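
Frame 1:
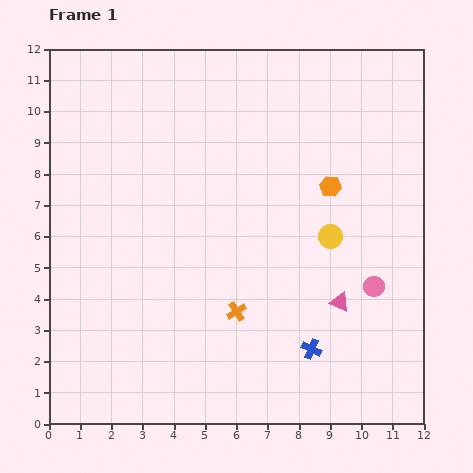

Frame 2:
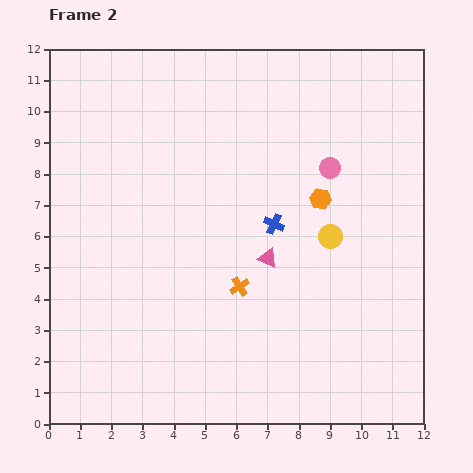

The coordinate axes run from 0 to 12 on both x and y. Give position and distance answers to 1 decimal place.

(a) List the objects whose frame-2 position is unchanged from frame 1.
the yellow circle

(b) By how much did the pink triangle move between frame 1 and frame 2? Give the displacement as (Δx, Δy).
(-2.3, 1.4)

The pink triangle was at (9.3, 3.9) in frame 1 and (7.0, 5.3) in frame 2.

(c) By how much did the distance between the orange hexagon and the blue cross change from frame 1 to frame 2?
-3.5

Distance in frame 1: 5.2. Distance in frame 2: 1.7.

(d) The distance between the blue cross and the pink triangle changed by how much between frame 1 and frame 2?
-0.6

Distance in frame 1: 1.7. Distance in frame 2: 1.1.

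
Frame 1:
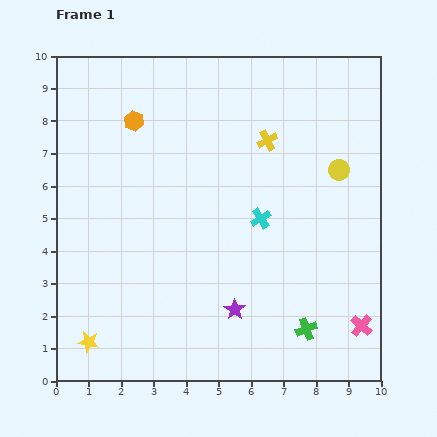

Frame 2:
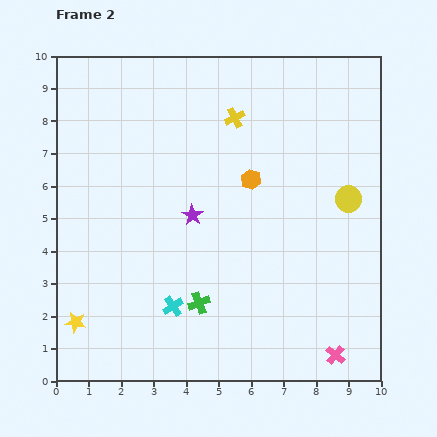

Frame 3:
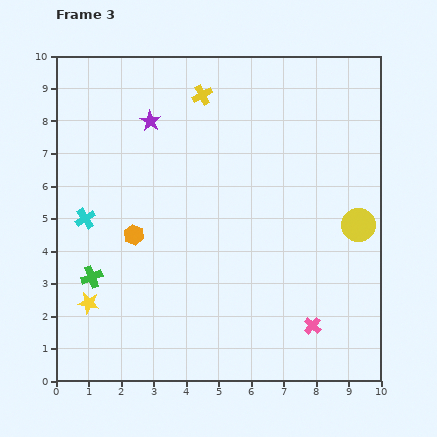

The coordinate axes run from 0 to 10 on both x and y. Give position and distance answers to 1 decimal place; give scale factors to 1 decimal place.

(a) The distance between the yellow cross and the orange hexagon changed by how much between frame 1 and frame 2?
-2.1

Distance in frame 1: 4.1. Distance in frame 2: 2.0.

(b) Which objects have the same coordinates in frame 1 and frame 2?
none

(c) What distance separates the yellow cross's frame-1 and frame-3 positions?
2.4

The yellow cross moved from (6.5, 7.4) to (4.5, 8.8), a distance of √(2.0² + 1.4²) ≈ 2.4.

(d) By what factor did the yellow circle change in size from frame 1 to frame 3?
1.6×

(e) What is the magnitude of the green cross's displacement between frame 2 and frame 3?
3.4

The green cross moved from (4.4, 2.4) to (1.1, 3.2), a distance of √(3.3² + 0.8²) ≈ 3.4.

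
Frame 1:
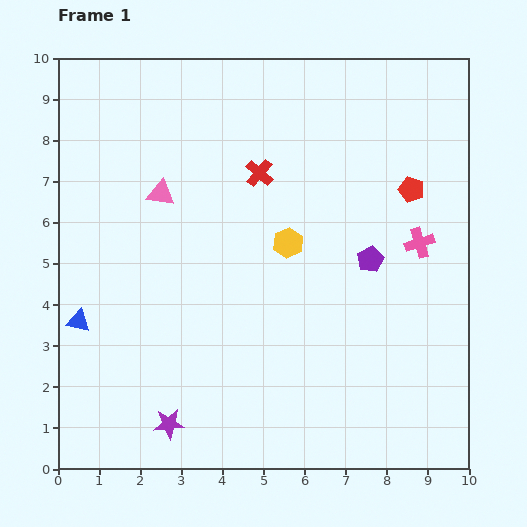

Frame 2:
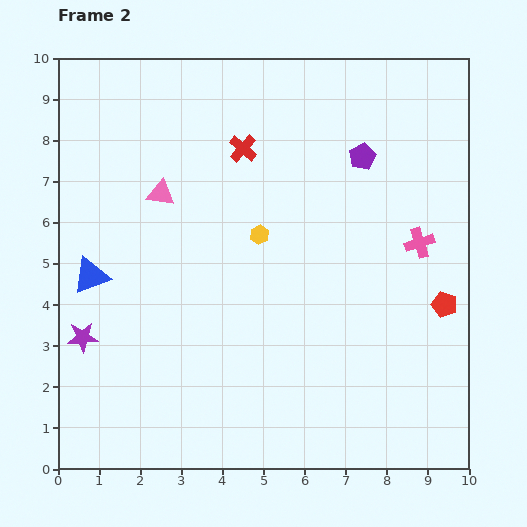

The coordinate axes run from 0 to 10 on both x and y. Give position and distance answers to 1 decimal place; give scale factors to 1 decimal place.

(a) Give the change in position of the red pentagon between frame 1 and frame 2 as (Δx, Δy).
(0.8, -2.8)

The red pentagon was at (8.6, 6.8) in frame 1 and (9.4, 4.0) in frame 2.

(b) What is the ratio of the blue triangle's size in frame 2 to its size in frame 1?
1.6×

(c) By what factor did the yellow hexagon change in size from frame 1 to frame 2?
0.6×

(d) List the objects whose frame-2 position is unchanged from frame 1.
the pink triangle, the pink cross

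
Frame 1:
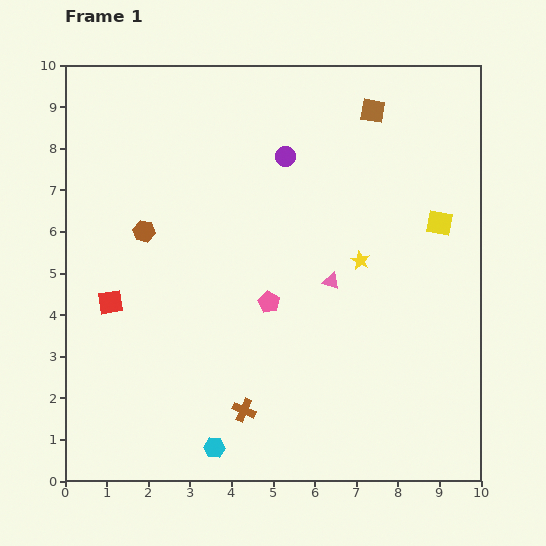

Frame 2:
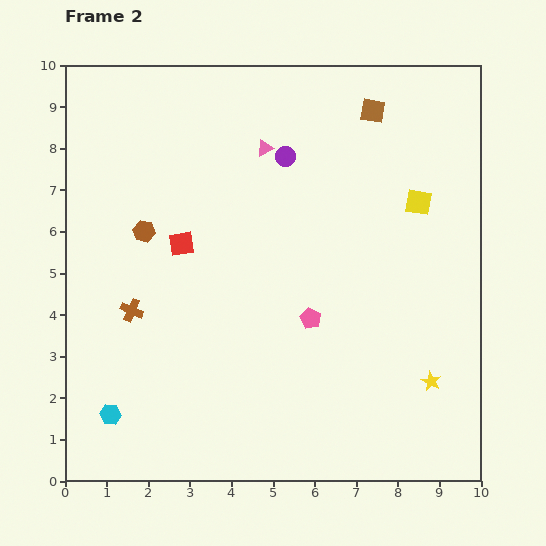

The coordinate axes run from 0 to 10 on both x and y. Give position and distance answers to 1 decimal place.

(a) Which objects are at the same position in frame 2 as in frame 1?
the brown square, the brown hexagon, the purple circle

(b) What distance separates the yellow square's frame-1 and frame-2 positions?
0.7

The yellow square moved from (9.0, 6.2) to (8.5, 6.7), a distance of √(0.5² + 0.5²) ≈ 0.7.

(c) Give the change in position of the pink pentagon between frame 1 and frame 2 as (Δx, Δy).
(1.0, -0.4)

The pink pentagon was at (4.9, 4.3) in frame 1 and (5.9, 3.9) in frame 2.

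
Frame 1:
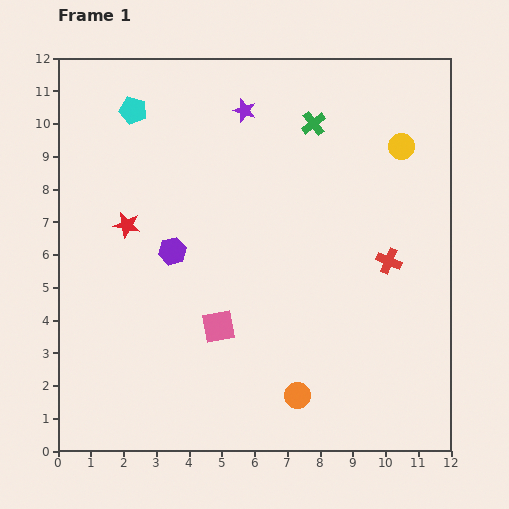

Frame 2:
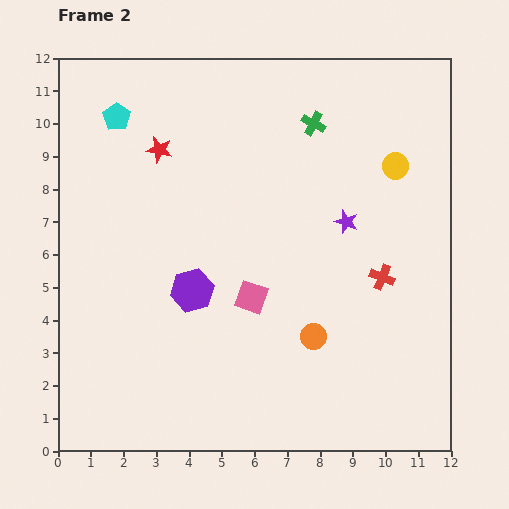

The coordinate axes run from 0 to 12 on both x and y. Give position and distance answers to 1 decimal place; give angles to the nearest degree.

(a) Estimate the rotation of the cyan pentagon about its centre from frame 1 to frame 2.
20° clockwise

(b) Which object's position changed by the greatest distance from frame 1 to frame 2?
the purple star

(moved 4.6; next 2.5)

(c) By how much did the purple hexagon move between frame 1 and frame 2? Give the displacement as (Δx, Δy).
(0.6, -1.2)

The purple hexagon was at (3.5, 6.1) in frame 1 and (4.1, 4.9) in frame 2.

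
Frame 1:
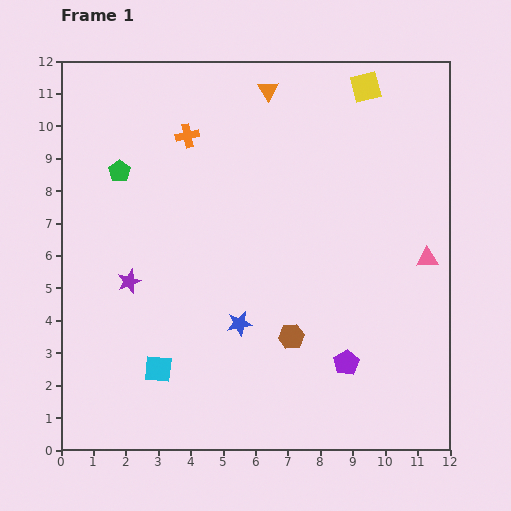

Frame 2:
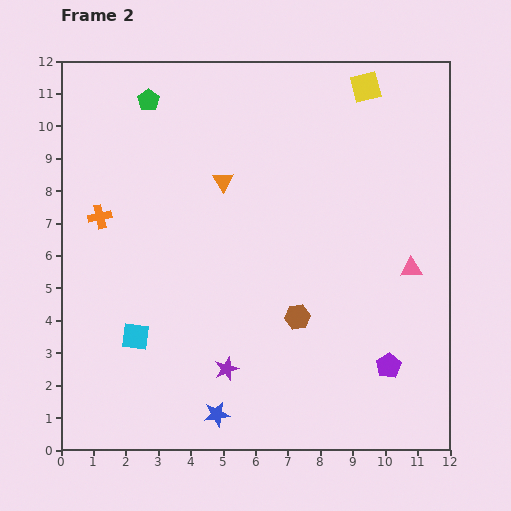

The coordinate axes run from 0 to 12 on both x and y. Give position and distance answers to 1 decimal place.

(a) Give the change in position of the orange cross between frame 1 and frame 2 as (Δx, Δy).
(-2.7, -2.5)

The orange cross was at (3.9, 9.7) in frame 1 and (1.2, 7.2) in frame 2.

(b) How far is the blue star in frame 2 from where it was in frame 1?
2.9

The blue star moved from (5.5, 3.9) to (4.8, 1.1), a distance of √(0.7² + 2.8²) ≈ 2.9.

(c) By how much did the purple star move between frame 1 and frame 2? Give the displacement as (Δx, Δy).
(3.0, -2.7)

The purple star was at (2.1, 5.2) in frame 1 and (5.1, 2.5) in frame 2.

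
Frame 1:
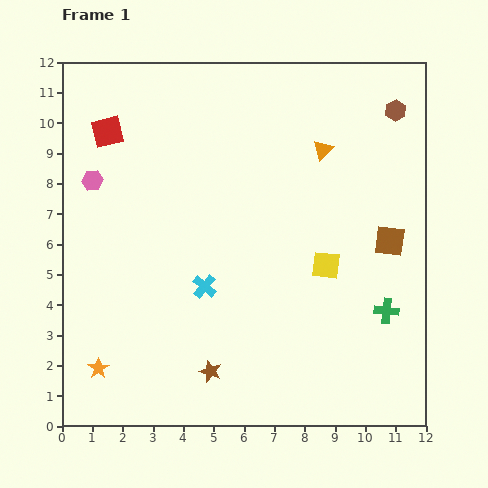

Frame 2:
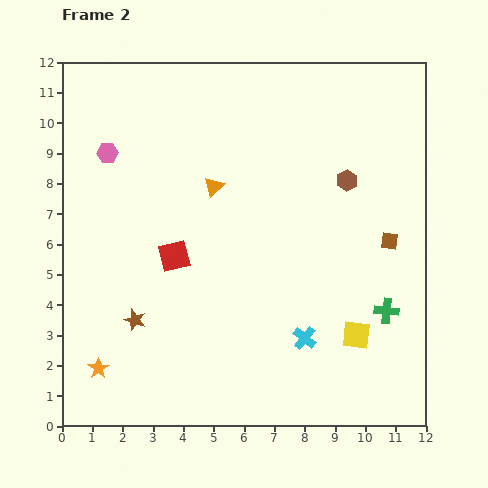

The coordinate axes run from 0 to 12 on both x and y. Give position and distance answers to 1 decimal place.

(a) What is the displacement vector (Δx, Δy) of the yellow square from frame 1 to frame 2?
(1.0, -2.3)

The yellow square was at (8.7, 5.3) in frame 1 and (9.7, 3.0) in frame 2.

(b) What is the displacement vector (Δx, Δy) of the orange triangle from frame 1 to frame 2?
(-3.6, -1.2)

The orange triangle was at (8.6, 9.1) in frame 1 and (5.0, 7.9) in frame 2.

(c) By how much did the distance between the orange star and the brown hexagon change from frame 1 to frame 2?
-2.7

Distance in frame 1: 13.0. Distance in frame 2: 10.3.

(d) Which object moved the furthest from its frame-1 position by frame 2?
the red square

(moved 4.7; next 3.8)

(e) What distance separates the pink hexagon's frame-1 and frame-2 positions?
1.0

The pink hexagon moved from (1.0, 8.1) to (1.5, 9.0), a distance of √(0.5² + 0.9²) ≈ 1.0.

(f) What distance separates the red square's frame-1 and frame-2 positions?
4.7

The red square moved from (1.5, 9.7) to (3.7, 5.6), a distance of √(2.2² + 4.1²) ≈ 4.7.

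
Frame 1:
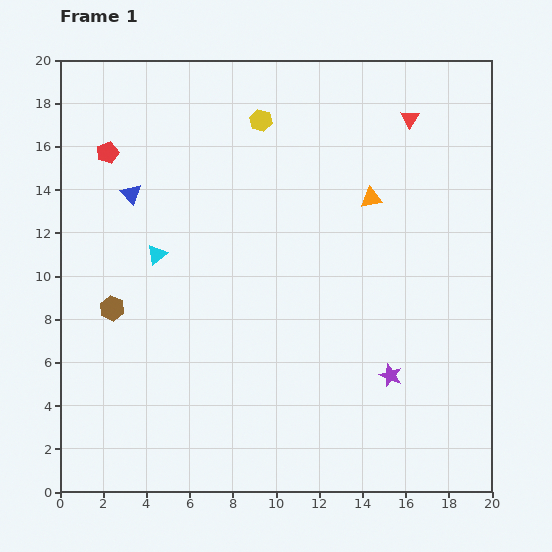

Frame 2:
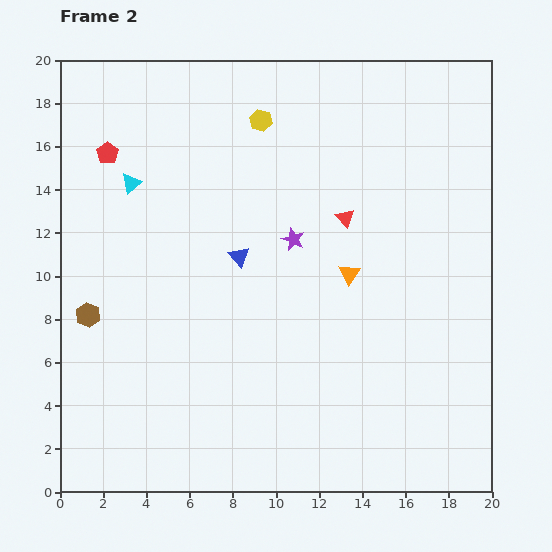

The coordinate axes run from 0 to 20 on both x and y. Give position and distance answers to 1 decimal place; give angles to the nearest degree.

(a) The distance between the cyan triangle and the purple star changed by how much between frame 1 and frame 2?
-4.3

Distance in frame 1: 12.2. Distance in frame 2: 7.9.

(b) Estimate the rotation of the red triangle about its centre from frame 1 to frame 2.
17° counter-clockwise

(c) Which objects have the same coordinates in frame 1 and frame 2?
the yellow hexagon, the red pentagon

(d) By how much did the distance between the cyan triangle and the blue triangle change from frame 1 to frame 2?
+3.0

Distance in frame 1: 3.0. Distance in frame 2: 6.0.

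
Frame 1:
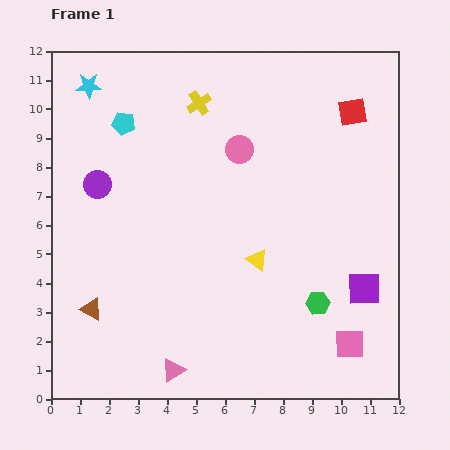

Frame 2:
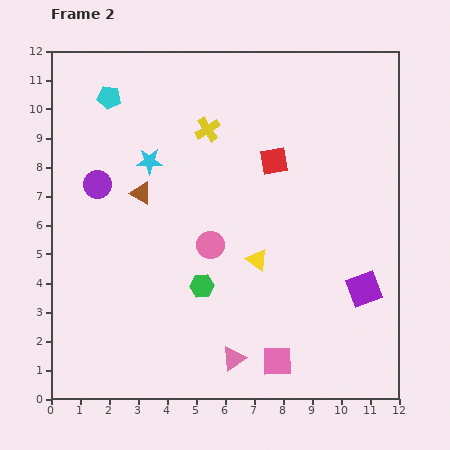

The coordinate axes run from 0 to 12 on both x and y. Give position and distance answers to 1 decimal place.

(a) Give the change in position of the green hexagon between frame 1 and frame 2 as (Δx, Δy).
(-4.0, 0.6)

The green hexagon was at (9.2, 3.3) in frame 1 and (5.2, 3.9) in frame 2.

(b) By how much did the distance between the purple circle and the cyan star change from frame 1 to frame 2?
-1.4

Distance in frame 1: 3.4. Distance in frame 2: 2.0.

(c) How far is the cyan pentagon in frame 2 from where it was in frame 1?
1.0

The cyan pentagon moved from (2.5, 9.5) to (2.0, 10.4), a distance of √(0.5² + 0.9²) ≈ 1.0.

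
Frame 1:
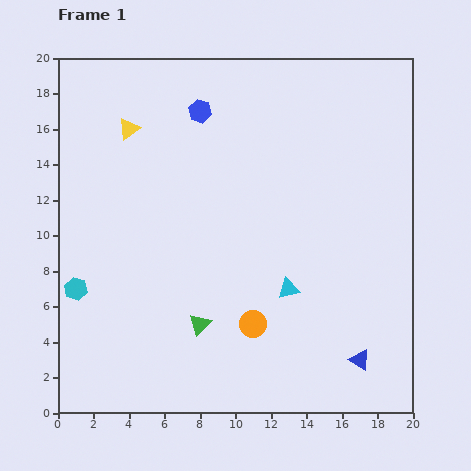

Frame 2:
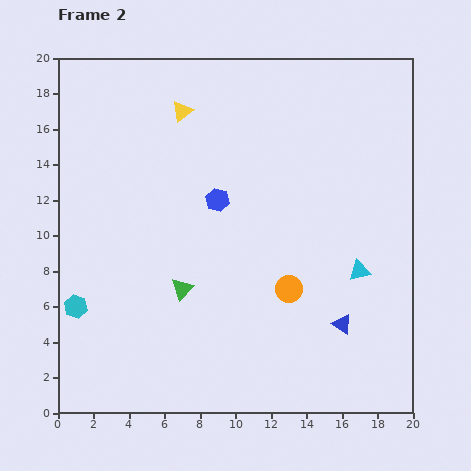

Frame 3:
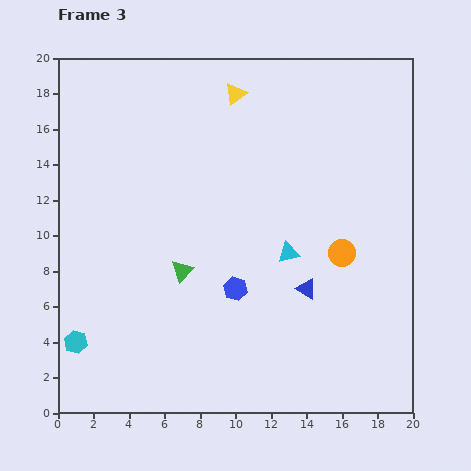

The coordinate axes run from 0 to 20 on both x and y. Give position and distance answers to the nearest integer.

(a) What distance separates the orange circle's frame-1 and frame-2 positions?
3

The orange circle moved from (11, 5) to (13, 7), a distance of √(2² + 2²) ≈ 3.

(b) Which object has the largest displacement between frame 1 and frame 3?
the blue hexagon

(moved 10; next 6)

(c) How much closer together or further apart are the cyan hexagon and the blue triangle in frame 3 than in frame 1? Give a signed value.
-3

Distance in frame 1: 16. Distance in frame 3: 13.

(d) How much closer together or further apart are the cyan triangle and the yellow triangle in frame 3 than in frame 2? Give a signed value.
-4

Distance in frame 2: 13. Distance in frame 3: 9.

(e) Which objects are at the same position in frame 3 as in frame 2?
none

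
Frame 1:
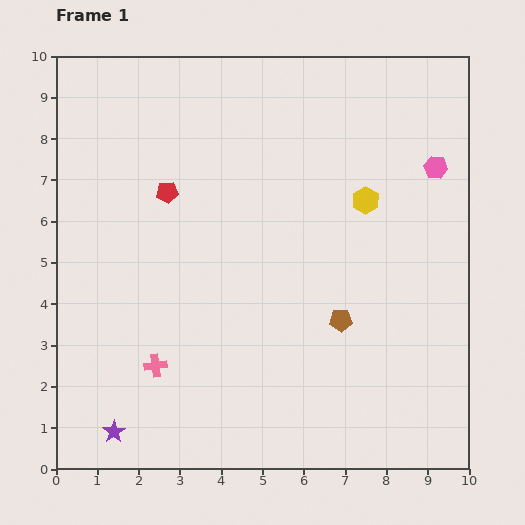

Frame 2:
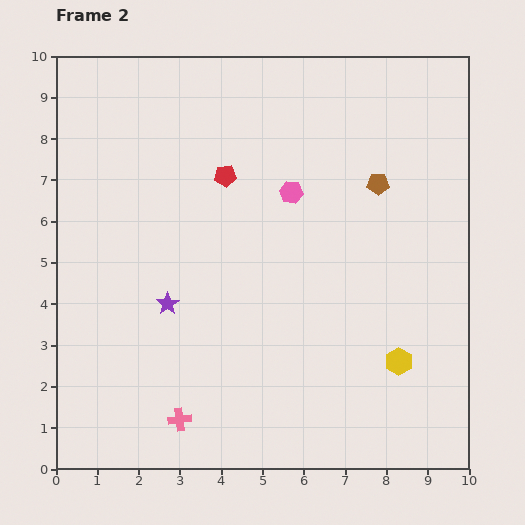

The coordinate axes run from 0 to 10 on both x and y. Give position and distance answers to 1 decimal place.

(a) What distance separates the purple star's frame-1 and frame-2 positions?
3.4

The purple star moved from (1.4, 0.9) to (2.7, 4.0), a distance of √(1.3² + 3.1²) ≈ 3.4.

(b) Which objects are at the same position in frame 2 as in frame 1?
none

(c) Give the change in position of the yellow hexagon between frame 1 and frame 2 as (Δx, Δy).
(0.8, -3.9)

The yellow hexagon was at (7.5, 6.5) in frame 1 and (8.3, 2.6) in frame 2.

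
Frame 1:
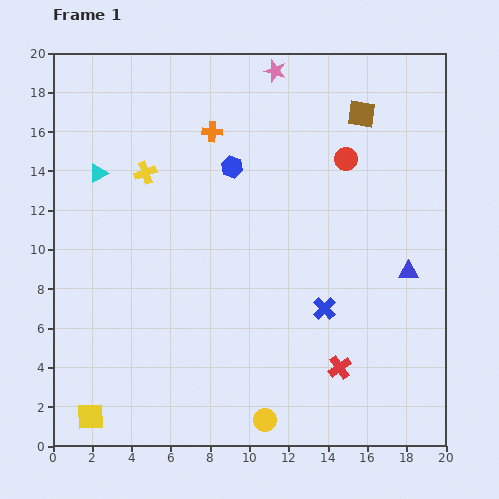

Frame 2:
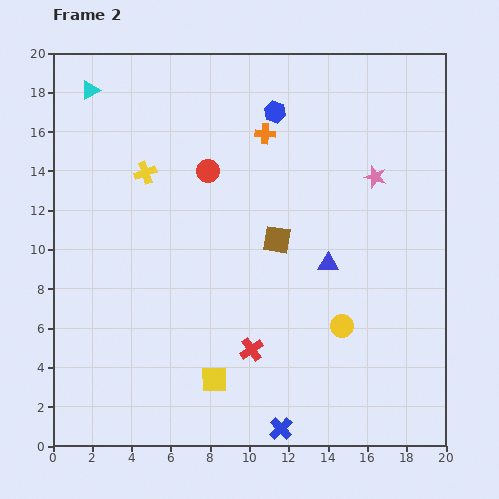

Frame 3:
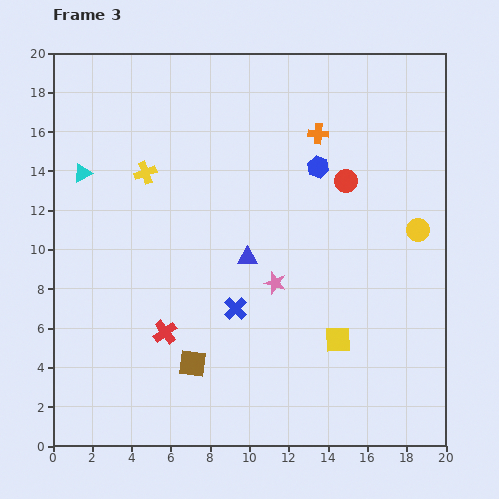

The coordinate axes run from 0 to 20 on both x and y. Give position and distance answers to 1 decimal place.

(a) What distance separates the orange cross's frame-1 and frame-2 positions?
2.7

The orange cross moved from (8.1, 16.0) to (10.8, 15.9), a distance of √(2.7² + 0.1²) ≈ 2.7.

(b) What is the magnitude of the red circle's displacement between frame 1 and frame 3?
1.1

The red circle moved from (14.9, 14.6) to (14.9, 13.5), a distance of √(0.0² + 1.1²) ≈ 1.1.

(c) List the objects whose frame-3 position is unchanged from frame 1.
the yellow cross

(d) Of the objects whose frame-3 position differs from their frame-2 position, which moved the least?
the orange cross

(moved 2.7)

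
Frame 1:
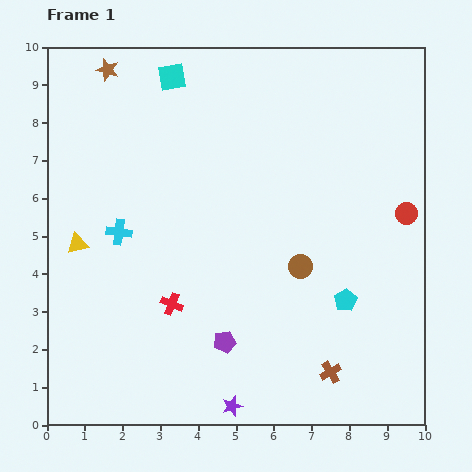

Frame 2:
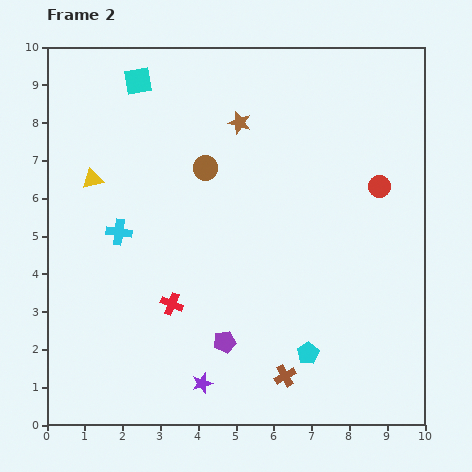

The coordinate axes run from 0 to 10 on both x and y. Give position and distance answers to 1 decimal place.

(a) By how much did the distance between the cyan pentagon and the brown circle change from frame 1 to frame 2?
+4.1

Distance in frame 1: 1.5. Distance in frame 2: 5.6.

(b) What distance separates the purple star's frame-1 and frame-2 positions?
1.0

The purple star moved from (4.9, 0.5) to (4.1, 1.1), a distance of √(0.8² + 0.6²) ≈ 1.0.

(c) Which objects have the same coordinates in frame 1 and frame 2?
the purple pentagon, the cyan cross, the red cross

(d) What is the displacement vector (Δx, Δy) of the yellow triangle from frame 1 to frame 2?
(0.4, 1.7)

The yellow triangle was at (0.8, 4.8) in frame 1 and (1.2, 6.5) in frame 2.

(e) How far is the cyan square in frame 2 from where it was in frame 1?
0.9

The cyan square moved from (3.3, 9.2) to (2.4, 9.1), a distance of √(0.9² + 0.1²) ≈ 0.9.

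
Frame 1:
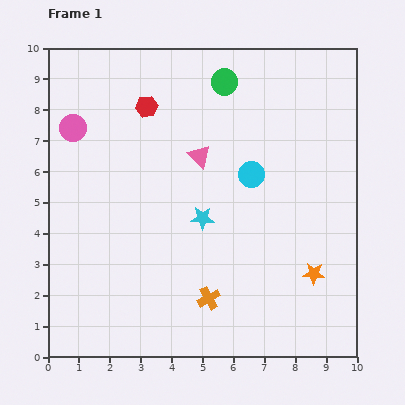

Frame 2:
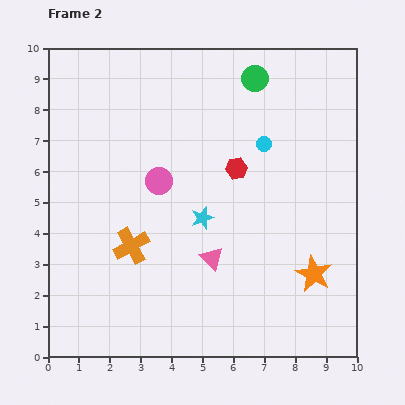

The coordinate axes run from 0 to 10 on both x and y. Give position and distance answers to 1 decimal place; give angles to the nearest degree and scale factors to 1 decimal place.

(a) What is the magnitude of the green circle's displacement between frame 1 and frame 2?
1.0

The green circle moved from (5.7, 8.9) to (6.7, 9.0), a distance of √(1.0² + 0.1²) ≈ 1.0.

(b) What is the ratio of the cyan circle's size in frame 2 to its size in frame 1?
0.6×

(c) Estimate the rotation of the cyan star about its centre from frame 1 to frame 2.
20° counter-clockwise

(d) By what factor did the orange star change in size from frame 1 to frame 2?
1.7×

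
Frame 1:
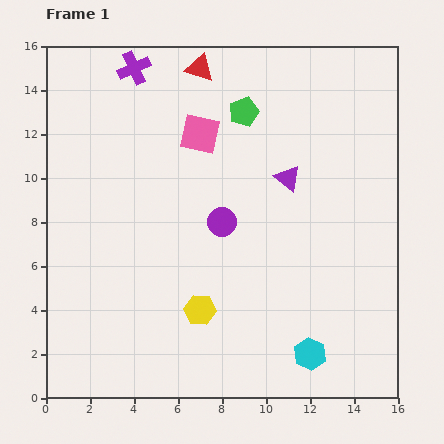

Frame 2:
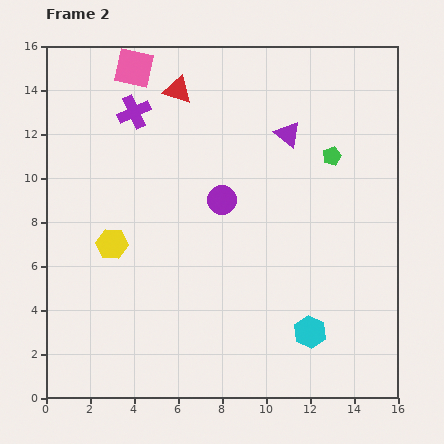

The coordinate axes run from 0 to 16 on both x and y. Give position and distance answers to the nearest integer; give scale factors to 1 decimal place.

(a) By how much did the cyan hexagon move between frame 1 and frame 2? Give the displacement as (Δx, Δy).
(0, 1)

The cyan hexagon was at (12, 2) in frame 1 and (12, 3) in frame 2.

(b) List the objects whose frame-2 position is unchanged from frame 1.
none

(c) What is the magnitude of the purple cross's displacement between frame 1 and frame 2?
2

The purple cross moved from (4, 15) to (4, 13), a distance of √(0² + 2²) ≈ 2.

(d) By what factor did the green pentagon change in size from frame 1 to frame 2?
0.6×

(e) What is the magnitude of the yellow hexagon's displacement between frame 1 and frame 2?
5

The yellow hexagon moved from (7, 4) to (3, 7), a distance of √(4² + 3²) ≈ 5.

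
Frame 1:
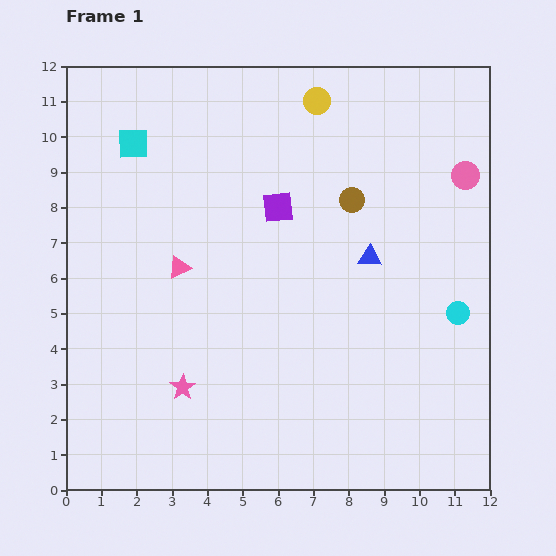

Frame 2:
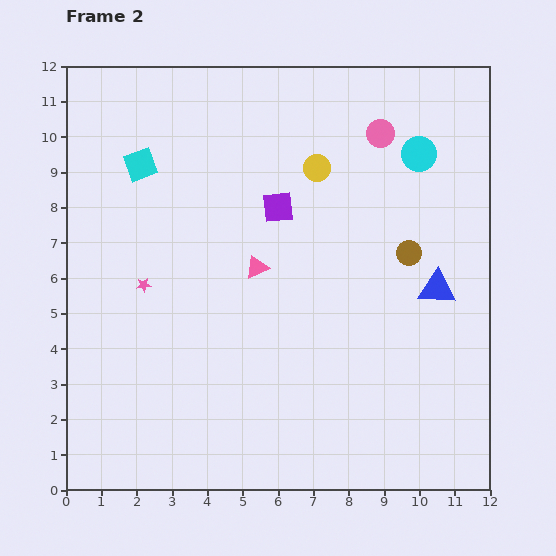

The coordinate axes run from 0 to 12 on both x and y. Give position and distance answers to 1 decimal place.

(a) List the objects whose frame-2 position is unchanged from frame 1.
the purple square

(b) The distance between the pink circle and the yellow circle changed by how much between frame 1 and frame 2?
-2.6

Distance in frame 1: 4.7. Distance in frame 2: 2.1.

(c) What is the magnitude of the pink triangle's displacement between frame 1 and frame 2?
2.2

The pink triangle moved from (3.2, 6.3) to (5.4, 6.3), a distance of √(2.2² + 0.0²) ≈ 2.2.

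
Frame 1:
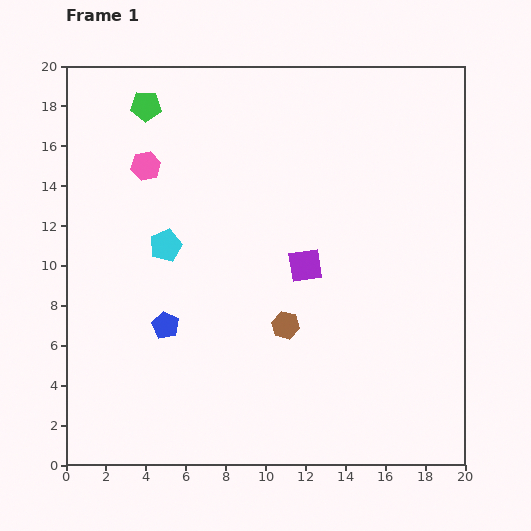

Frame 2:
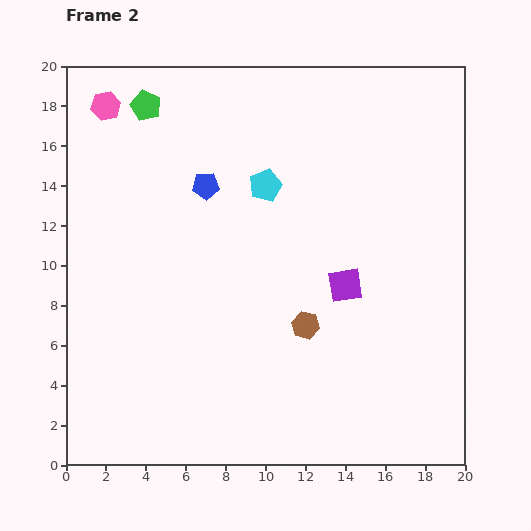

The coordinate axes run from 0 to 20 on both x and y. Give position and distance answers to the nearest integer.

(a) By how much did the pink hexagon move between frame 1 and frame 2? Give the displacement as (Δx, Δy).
(-2, 3)

The pink hexagon was at (4, 15) in frame 1 and (2, 18) in frame 2.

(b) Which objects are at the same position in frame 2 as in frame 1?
the green pentagon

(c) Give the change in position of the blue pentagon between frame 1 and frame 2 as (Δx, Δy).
(2, 7)

The blue pentagon was at (5, 7) in frame 1 and (7, 14) in frame 2.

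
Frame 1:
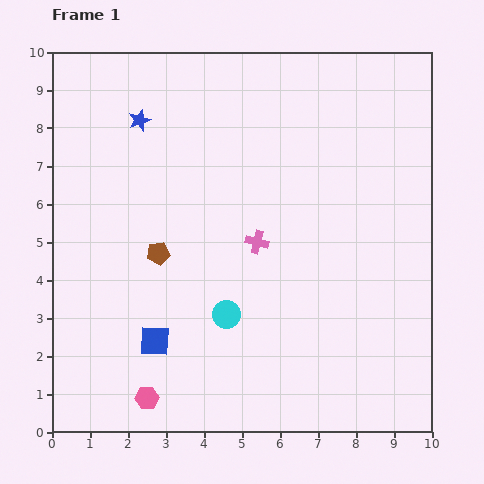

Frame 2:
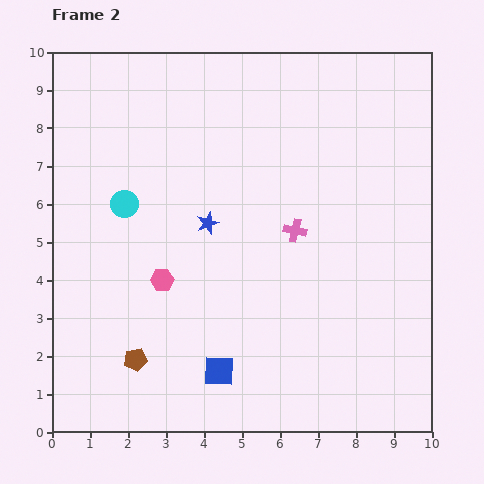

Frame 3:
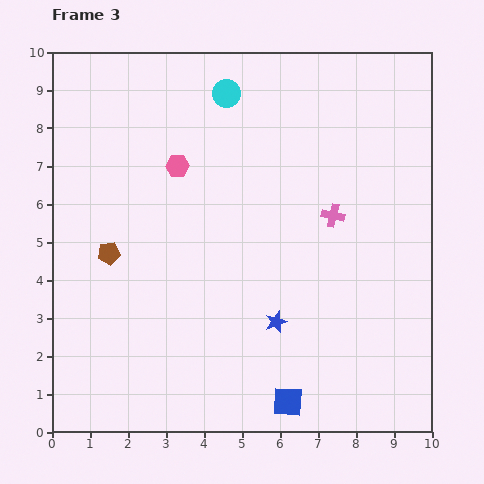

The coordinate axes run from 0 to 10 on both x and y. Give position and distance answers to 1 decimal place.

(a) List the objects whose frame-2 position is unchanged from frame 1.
none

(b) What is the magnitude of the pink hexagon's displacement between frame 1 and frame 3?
6.2

The pink hexagon moved from (2.5, 0.9) to (3.3, 7.0), a distance of √(0.8² + 6.1²) ≈ 6.2.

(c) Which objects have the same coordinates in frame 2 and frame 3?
none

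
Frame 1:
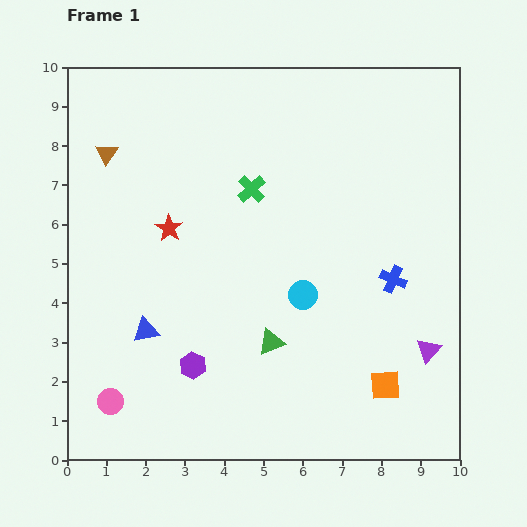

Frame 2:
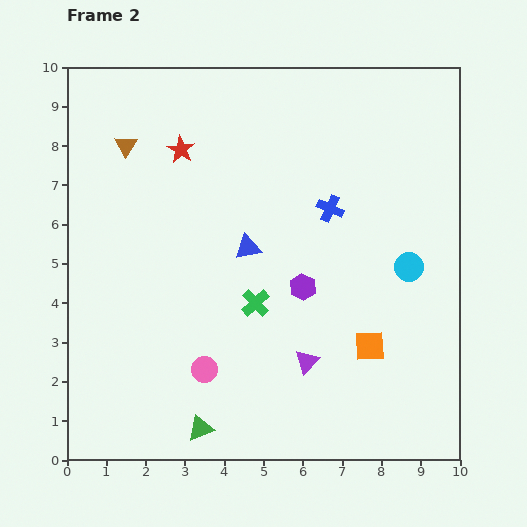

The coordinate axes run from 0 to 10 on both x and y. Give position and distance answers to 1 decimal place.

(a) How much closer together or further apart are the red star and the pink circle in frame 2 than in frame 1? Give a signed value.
+1.0

Distance in frame 1: 4.6. Distance in frame 2: 5.6.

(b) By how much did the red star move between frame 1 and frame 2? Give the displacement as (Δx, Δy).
(0.3, 2.0)

The red star was at (2.6, 5.9) in frame 1 and (2.9, 7.9) in frame 2.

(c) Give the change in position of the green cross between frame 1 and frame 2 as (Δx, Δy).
(0.1, -2.9)

The green cross was at (4.7, 6.9) in frame 1 and (4.8, 4.0) in frame 2.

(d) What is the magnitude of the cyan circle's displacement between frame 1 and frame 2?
2.8

The cyan circle moved from (6.0, 4.2) to (8.7, 4.9), a distance of √(2.7² + 0.7²) ≈ 2.8.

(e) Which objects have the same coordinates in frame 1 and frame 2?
none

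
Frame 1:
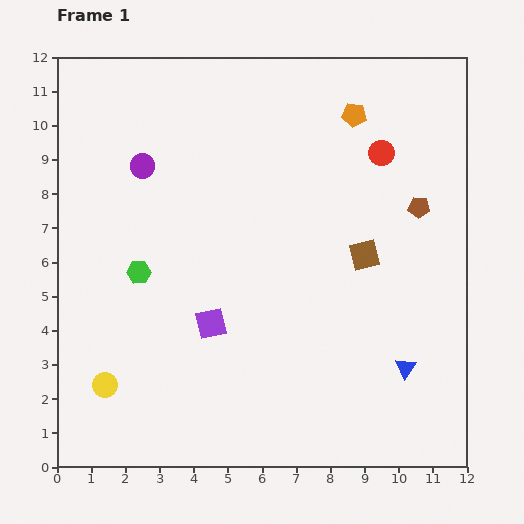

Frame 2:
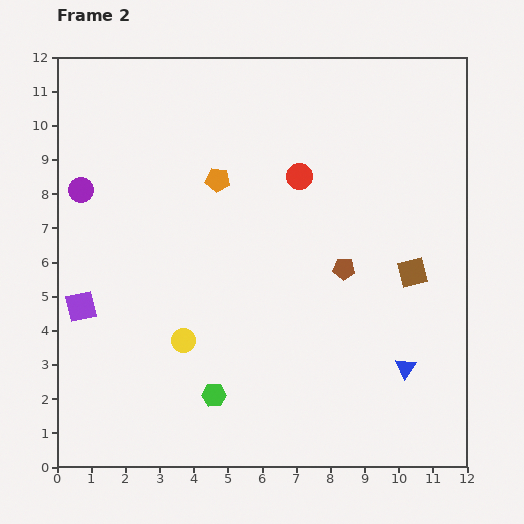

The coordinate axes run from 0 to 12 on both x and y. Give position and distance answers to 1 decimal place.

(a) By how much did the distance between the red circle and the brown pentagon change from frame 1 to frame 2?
+1.1

Distance in frame 1: 1.9. Distance in frame 2: 3.0.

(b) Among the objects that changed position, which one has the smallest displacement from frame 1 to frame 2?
the brown square

(moved 1.5)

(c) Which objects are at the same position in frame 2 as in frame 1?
the blue triangle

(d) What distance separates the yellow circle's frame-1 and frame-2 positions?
2.6

The yellow circle moved from (1.4, 2.4) to (3.7, 3.7), a distance of √(2.3² + 1.3²) ≈ 2.6.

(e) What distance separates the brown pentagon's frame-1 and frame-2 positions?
2.8

The brown pentagon moved from (10.6, 7.6) to (8.4, 5.8), a distance of √(2.2² + 1.8²) ≈ 2.8.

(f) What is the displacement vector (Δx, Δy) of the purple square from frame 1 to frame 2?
(-3.8, 0.5)

The purple square was at (4.5, 4.2) in frame 1 and (0.7, 4.7) in frame 2.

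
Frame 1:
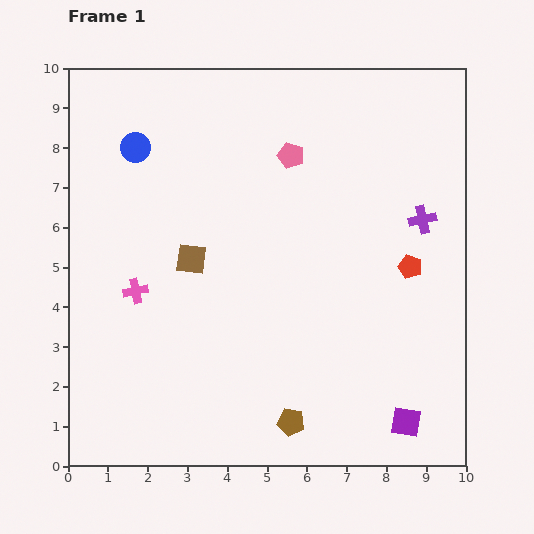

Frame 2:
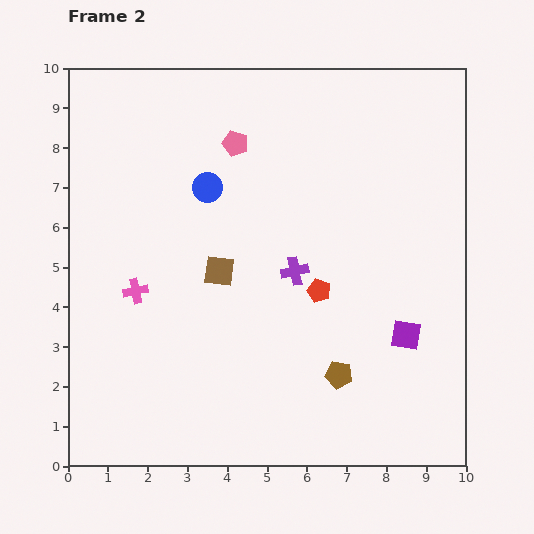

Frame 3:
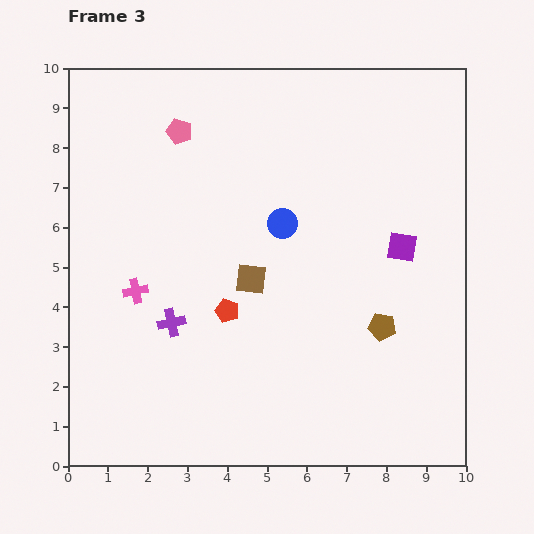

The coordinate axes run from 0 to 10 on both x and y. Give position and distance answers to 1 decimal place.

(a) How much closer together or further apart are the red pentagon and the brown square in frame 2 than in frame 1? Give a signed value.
-3.0

Distance in frame 1: 5.5. Distance in frame 2: 2.5.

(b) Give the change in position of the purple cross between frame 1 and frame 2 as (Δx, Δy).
(-3.2, -1.3)

The purple cross was at (8.9, 6.2) in frame 1 and (5.7, 4.9) in frame 2.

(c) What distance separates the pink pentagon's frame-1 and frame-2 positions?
1.4

The pink pentagon moved from (5.6, 7.8) to (4.2, 8.1), a distance of √(1.4² + 0.3²) ≈ 1.4.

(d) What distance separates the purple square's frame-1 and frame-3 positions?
4.4

The purple square moved from (8.5, 1.1) to (8.4, 5.5), a distance of √(0.1² + 4.4²) ≈ 4.4.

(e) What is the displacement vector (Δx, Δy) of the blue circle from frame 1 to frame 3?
(3.7, -1.9)

The blue circle was at (1.7, 8.0) in frame 1 and (5.4, 6.1) in frame 3.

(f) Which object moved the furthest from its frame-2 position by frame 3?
the purple cross

(moved 3.4; next 2.4)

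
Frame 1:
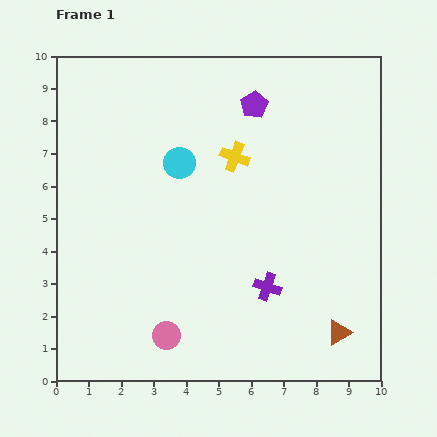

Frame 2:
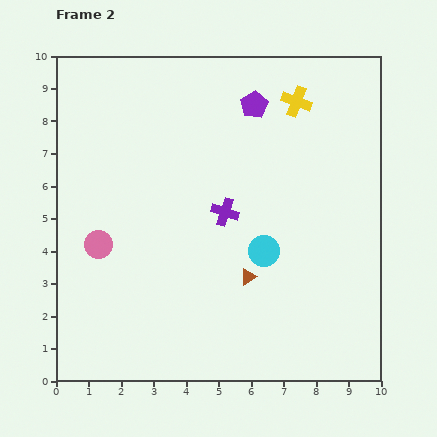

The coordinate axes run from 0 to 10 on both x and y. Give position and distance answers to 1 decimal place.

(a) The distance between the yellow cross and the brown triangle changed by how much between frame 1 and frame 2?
-0.7

Distance in frame 1: 6.3. Distance in frame 2: 5.6.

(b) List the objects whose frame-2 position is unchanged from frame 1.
the purple pentagon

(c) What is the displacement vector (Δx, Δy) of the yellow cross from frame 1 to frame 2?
(1.9, 1.7)

The yellow cross was at (5.5, 6.9) in frame 1 and (7.4, 8.6) in frame 2.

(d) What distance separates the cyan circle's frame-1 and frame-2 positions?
3.7

The cyan circle moved from (3.8, 6.7) to (6.4, 4.0), a distance of √(2.6² + 2.7²) ≈ 3.7.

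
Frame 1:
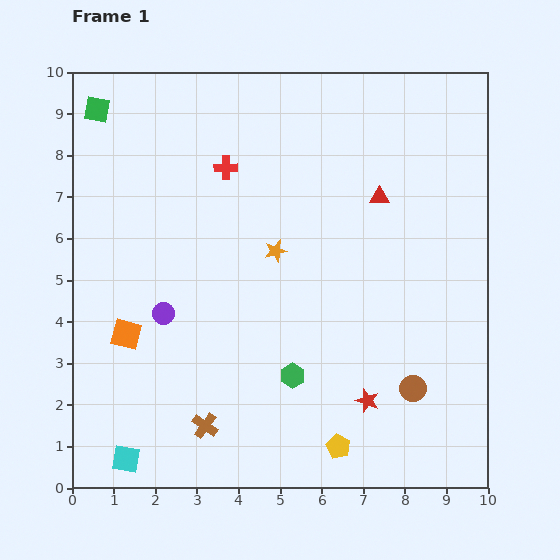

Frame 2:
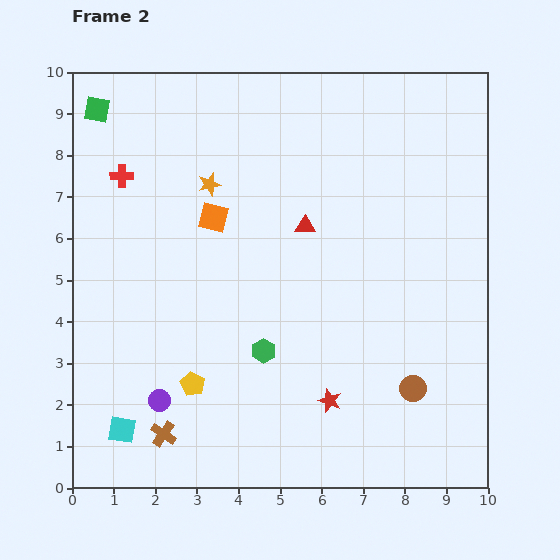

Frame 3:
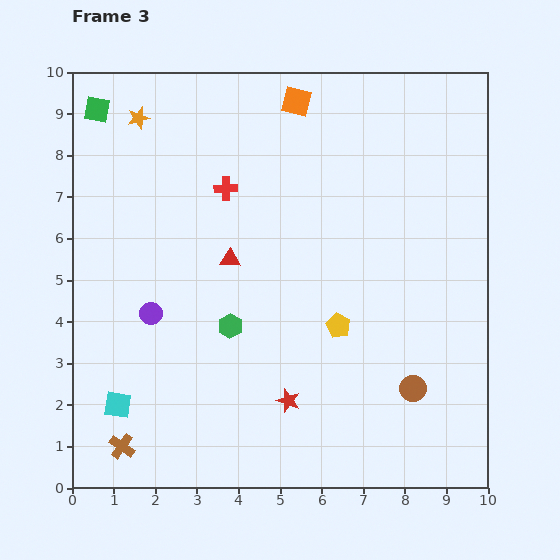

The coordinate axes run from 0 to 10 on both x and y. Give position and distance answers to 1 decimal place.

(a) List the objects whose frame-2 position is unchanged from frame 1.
the brown circle, the green square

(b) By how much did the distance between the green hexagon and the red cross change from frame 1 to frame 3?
-1.9

Distance in frame 1: 5.2. Distance in frame 3: 3.3.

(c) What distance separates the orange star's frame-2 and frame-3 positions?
2.3

The orange star moved from (3.3, 7.3) to (1.6, 8.9), a distance of √(1.7² + 1.6²) ≈ 2.3.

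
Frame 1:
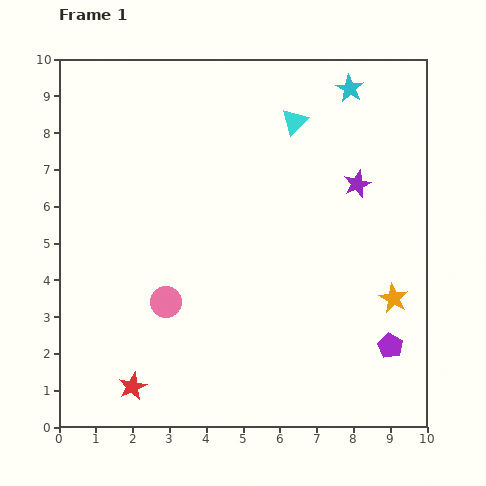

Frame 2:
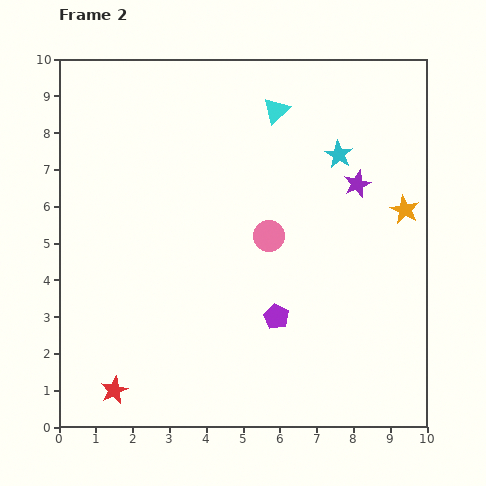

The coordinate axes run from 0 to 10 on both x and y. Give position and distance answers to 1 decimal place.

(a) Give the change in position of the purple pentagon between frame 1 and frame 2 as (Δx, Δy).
(-3.1, 0.8)

The purple pentagon was at (9.0, 2.2) in frame 1 and (5.9, 3.0) in frame 2.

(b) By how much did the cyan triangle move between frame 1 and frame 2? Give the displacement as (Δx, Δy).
(-0.5, 0.3)

The cyan triangle was at (6.4, 8.3) in frame 1 and (5.9, 8.6) in frame 2.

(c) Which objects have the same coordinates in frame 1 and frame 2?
the purple star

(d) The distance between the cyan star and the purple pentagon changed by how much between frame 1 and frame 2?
-2.4

Distance in frame 1: 7.1. Distance in frame 2: 4.7.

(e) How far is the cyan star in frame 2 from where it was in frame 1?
1.8

The cyan star moved from (7.9, 9.2) to (7.6, 7.4), a distance of √(0.3² + 1.8²) ≈ 1.8.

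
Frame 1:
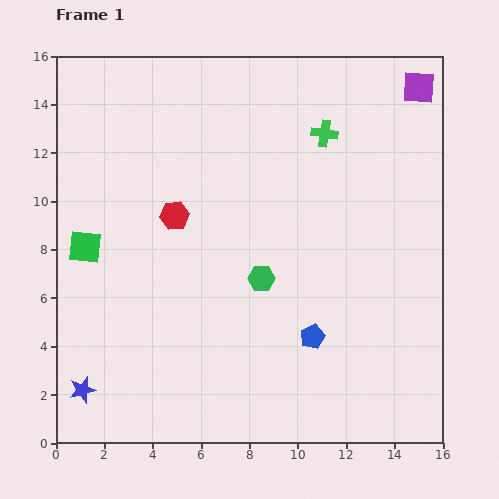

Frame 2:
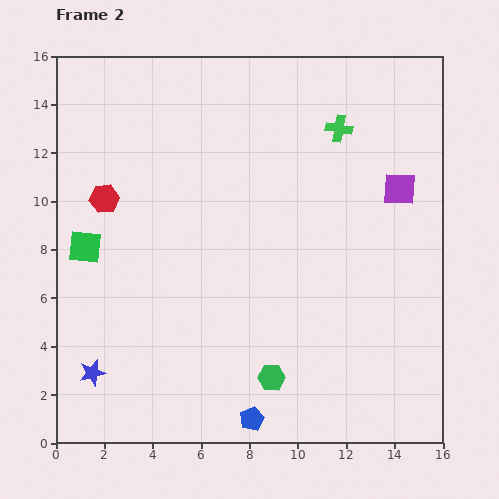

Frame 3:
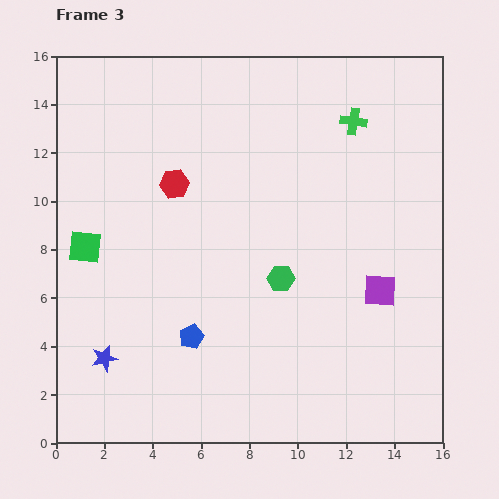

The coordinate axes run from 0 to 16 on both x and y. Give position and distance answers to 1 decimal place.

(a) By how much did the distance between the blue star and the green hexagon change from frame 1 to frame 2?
-1.3

Distance in frame 1: 8.7. Distance in frame 2: 7.4.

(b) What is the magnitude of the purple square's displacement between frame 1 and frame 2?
4.3

The purple square moved from (15.0, 14.7) to (14.2, 10.5), a distance of √(0.8² + 4.2²) ≈ 4.3.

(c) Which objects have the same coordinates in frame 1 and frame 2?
the green square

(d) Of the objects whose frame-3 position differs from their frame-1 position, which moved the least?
the green hexagon

(moved 0.8)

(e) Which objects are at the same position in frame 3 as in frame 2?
the green square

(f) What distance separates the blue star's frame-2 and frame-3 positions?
0.8

The blue star moved from (1.5, 2.9) to (2.0, 3.5), a distance of √(0.5² + 0.6²) ≈ 0.8.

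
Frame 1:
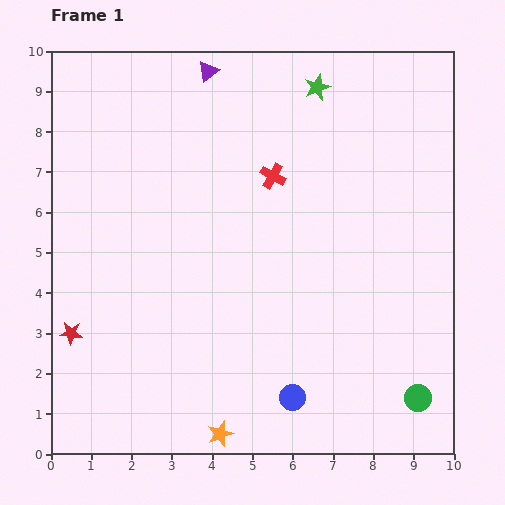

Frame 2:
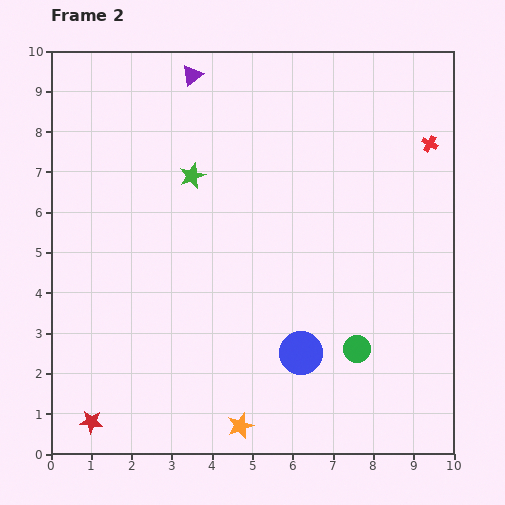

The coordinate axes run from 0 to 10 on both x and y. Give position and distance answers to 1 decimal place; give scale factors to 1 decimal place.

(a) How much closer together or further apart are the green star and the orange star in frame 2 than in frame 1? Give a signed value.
-2.6

Distance in frame 1: 8.9. Distance in frame 2: 6.3.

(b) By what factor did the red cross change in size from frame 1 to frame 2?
0.6×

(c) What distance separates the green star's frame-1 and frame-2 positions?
3.8

The green star moved from (6.6, 9.1) to (3.5, 6.9), a distance of √(3.1² + 2.2²) ≈ 3.8.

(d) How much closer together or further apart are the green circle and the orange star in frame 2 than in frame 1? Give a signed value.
-1.5

Distance in frame 1: 5.0. Distance in frame 2: 3.5.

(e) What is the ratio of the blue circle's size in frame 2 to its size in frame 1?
1.7×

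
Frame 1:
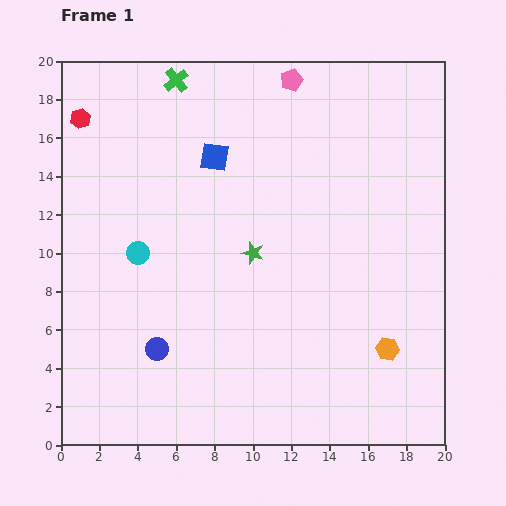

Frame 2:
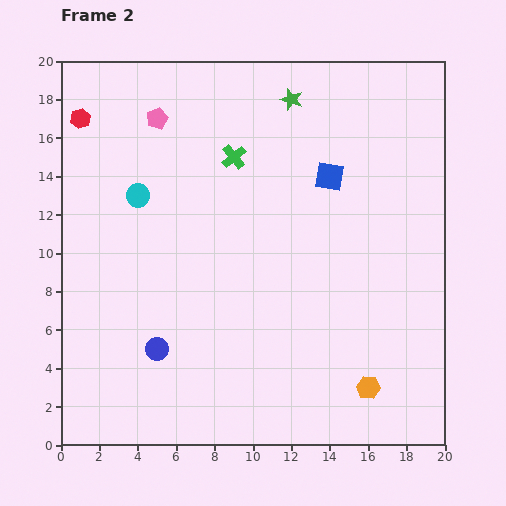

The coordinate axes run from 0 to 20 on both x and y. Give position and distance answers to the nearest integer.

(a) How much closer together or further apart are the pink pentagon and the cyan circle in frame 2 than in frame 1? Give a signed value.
-8

Distance in frame 1: 12. Distance in frame 2: 4.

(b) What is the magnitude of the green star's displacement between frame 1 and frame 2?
8

The green star moved from (10, 10) to (12, 18), a distance of √(2² + 8²) ≈ 8.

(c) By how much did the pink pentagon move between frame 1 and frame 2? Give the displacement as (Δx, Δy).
(-7, -2)

The pink pentagon was at (12, 19) in frame 1 and (5, 17) in frame 2.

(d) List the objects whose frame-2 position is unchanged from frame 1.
the blue circle, the red hexagon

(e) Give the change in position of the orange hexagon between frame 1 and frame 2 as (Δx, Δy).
(-1, -2)

The orange hexagon was at (17, 5) in frame 1 and (16, 3) in frame 2.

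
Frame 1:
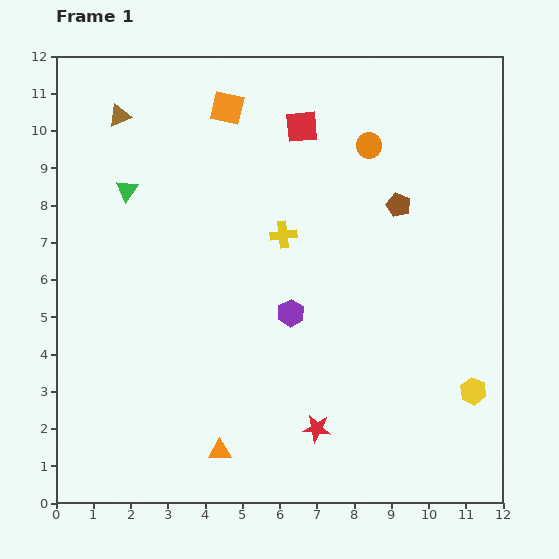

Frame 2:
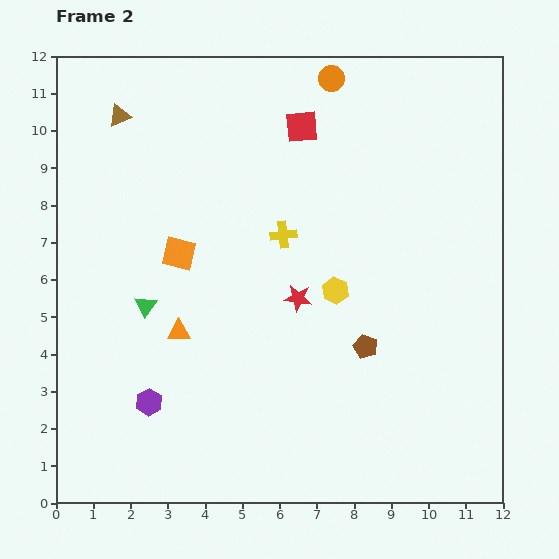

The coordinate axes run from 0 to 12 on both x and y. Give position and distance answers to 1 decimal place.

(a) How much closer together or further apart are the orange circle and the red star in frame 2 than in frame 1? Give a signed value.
-1.7

Distance in frame 1: 7.7. Distance in frame 2: 6.0.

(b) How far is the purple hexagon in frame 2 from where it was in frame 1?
4.5

The purple hexagon moved from (6.3, 5.1) to (2.5, 2.7), a distance of √(3.8² + 2.4²) ≈ 4.5.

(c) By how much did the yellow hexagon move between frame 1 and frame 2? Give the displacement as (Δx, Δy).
(-3.7, 2.7)

The yellow hexagon was at (11.2, 3.0) in frame 1 and (7.5, 5.7) in frame 2.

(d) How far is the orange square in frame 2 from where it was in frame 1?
4.1

The orange square moved from (4.6, 10.6) to (3.3, 6.7), a distance of √(1.3² + 3.9²) ≈ 4.1.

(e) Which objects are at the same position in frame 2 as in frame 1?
the yellow cross, the brown triangle, the red square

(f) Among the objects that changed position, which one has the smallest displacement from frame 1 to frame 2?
the orange circle

(moved 2.1)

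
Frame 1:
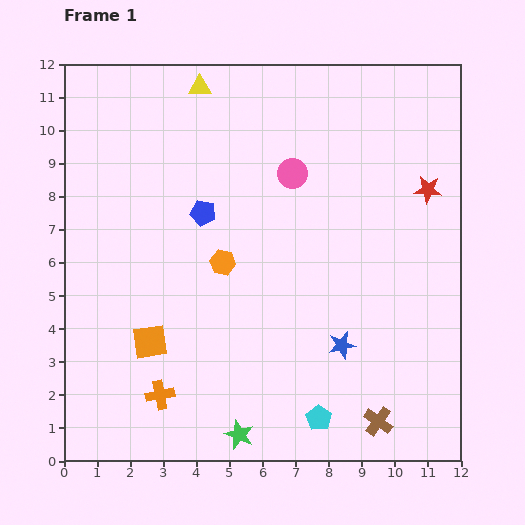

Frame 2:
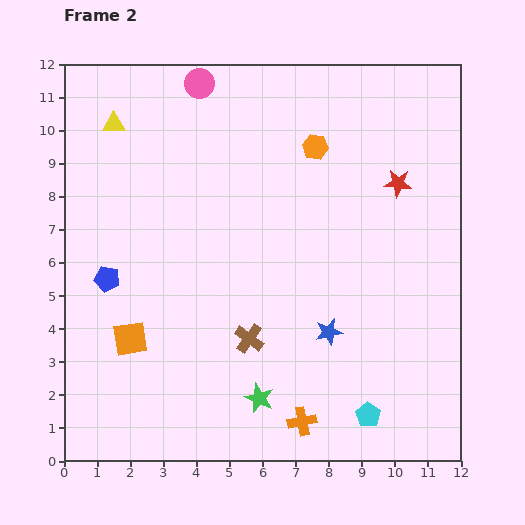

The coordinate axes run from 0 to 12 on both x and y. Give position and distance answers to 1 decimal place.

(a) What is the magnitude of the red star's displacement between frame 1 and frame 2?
0.9

The red star moved from (11.0, 8.2) to (10.1, 8.4), a distance of √(0.9² + 0.2²) ≈ 0.9.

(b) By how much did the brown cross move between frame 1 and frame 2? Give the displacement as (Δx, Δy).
(-3.9, 2.5)

The brown cross was at (9.5, 1.2) in frame 1 and (5.6, 3.7) in frame 2.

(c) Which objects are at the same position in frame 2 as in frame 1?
none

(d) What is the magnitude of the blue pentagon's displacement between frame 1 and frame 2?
3.5

The blue pentagon moved from (4.2, 7.5) to (1.3, 5.5), a distance of √(2.9² + 2.0²) ≈ 3.5.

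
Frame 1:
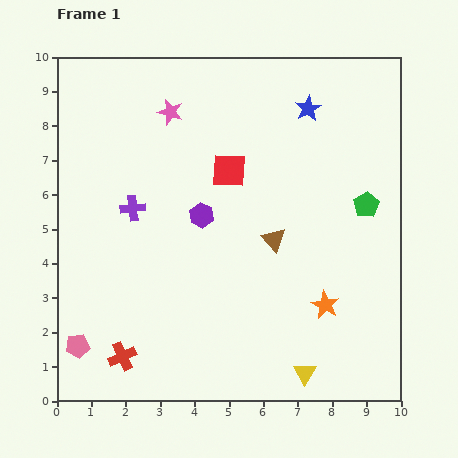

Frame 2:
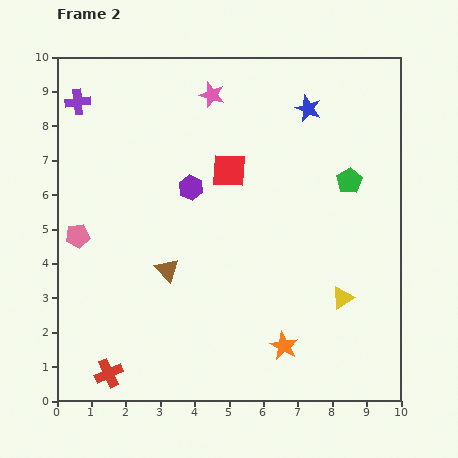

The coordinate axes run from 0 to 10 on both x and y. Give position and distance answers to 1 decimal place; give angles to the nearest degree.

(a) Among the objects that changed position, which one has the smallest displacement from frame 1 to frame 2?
the red cross

(moved 0.6)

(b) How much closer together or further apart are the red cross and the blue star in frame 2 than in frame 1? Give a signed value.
+0.6

Distance in frame 1: 9.0. Distance in frame 2: 9.6.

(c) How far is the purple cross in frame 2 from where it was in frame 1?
3.5

The purple cross moved from (2.2, 5.6) to (0.6, 8.7), a distance of √(1.6² + 3.1²) ≈ 3.5.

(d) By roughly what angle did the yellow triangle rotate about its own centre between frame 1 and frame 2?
27° clockwise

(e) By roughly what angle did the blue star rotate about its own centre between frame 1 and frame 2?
21° counter-clockwise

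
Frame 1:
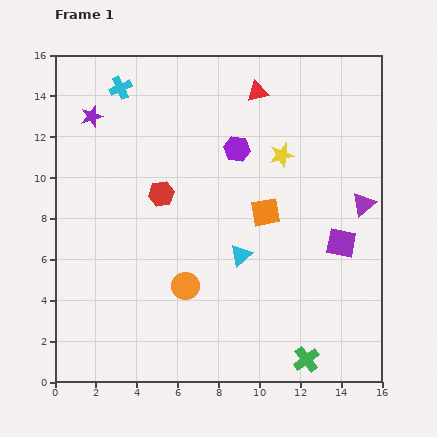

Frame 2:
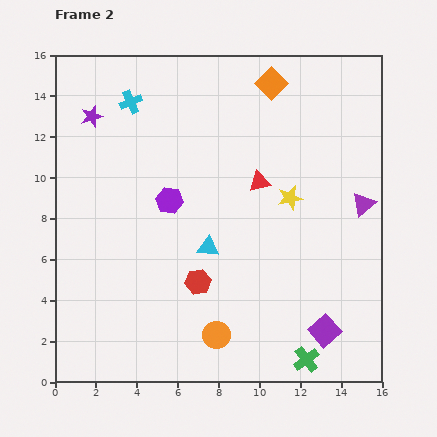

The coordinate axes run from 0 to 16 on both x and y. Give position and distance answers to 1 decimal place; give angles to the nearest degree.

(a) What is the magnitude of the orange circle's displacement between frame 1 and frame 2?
2.8

The orange circle moved from (6.4, 4.7) to (7.9, 2.3), a distance of √(1.5² + 2.4²) ≈ 2.8.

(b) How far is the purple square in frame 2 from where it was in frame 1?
4.4

The purple square moved from (14.0, 6.8) to (13.2, 2.5), a distance of √(0.8² + 4.3²) ≈ 4.4.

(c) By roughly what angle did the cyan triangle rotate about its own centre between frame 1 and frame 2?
46° clockwise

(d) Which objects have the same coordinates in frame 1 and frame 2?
the purple star, the green cross, the purple triangle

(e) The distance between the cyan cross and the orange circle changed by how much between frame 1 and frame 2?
+1.9

Distance in frame 1: 10.2. Distance in frame 2: 12.1.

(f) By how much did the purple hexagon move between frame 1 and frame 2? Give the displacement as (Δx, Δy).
(-3.3, -2.5)

The purple hexagon was at (8.9, 11.4) in frame 1 and (5.6, 8.9) in frame 2.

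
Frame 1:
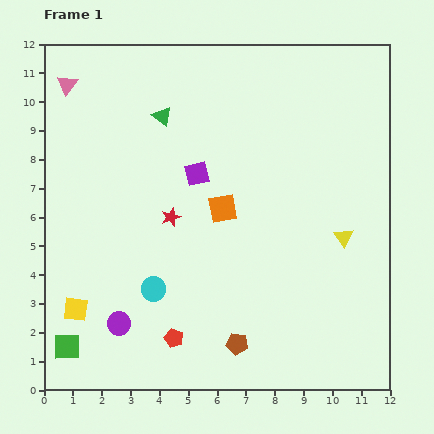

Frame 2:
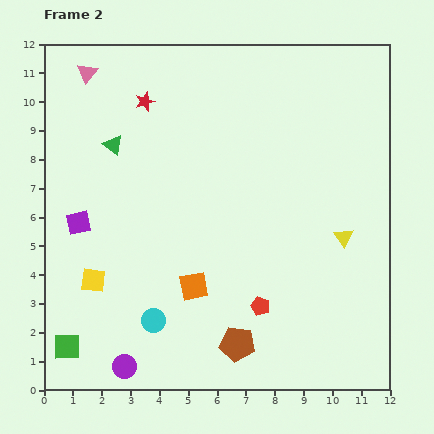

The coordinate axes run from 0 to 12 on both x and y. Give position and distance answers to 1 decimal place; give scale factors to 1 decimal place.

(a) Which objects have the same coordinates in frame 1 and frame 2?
the green square, the brown pentagon, the yellow triangle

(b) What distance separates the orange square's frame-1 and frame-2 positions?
2.9

The orange square moved from (6.2, 6.3) to (5.2, 3.6), a distance of √(1.0² + 2.7²) ≈ 2.9.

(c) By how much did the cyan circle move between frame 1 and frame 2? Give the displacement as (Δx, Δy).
(0.0, -1.1)

The cyan circle was at (3.8, 3.5) in frame 1 and (3.8, 2.4) in frame 2.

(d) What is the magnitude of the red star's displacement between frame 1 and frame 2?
4.1

The red star moved from (4.4, 6.0) to (3.5, 10.0), a distance of √(0.9² + 4.0²) ≈ 4.1.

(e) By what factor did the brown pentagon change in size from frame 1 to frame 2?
1.6×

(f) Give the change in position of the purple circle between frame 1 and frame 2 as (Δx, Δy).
(0.2, -1.5)

The purple circle was at (2.6, 2.3) in frame 1 and (2.8, 0.8) in frame 2.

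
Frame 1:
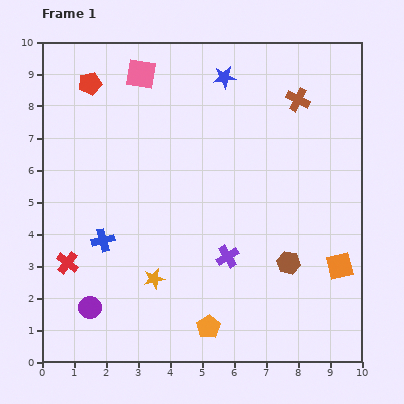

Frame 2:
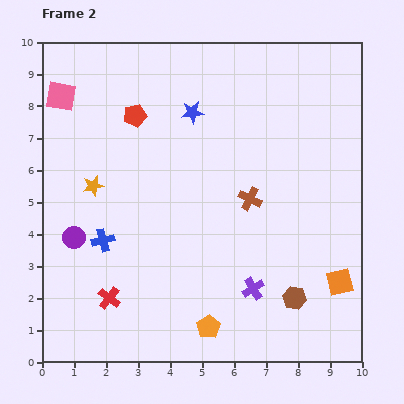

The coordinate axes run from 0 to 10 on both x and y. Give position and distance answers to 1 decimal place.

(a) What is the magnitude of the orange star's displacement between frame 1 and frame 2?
3.5

The orange star moved from (3.5, 2.6) to (1.6, 5.5), a distance of √(1.9² + 2.9²) ≈ 3.5.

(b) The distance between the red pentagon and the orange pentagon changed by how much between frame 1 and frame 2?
-1.5

Distance in frame 1: 8.5. Distance in frame 2: 7.0.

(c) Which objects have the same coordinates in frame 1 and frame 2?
the orange pentagon, the blue cross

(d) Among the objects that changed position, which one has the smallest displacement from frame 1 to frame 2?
the orange square

(moved 0.5)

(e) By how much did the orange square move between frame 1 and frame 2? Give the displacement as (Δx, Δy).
(0.0, -0.5)

The orange square was at (9.3, 3.0) in frame 1 and (9.3, 2.5) in frame 2.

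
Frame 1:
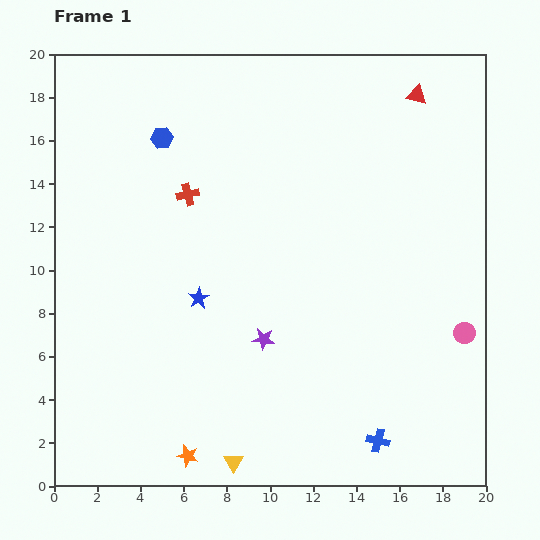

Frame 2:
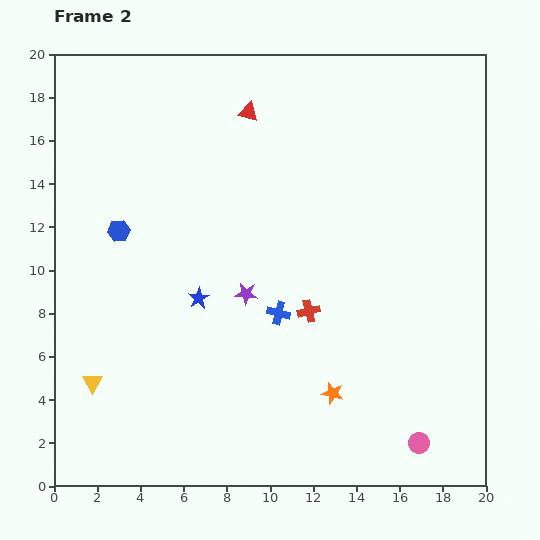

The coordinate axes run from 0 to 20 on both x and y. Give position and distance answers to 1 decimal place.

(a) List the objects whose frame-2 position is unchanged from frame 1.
the blue star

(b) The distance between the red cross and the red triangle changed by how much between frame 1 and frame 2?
-2.0

Distance in frame 1: 11.6. Distance in frame 2: 9.6.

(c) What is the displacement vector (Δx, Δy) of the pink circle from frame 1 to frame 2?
(-2.1, -5.1)

The pink circle was at (19.0, 7.1) in frame 1 and (16.9, 2.0) in frame 2.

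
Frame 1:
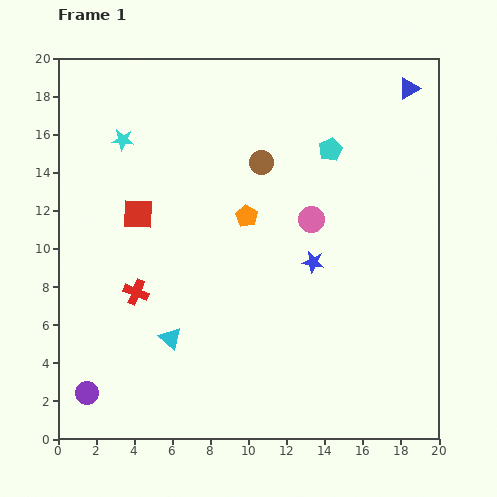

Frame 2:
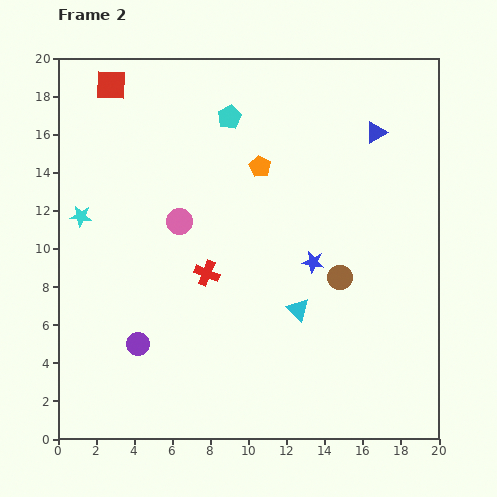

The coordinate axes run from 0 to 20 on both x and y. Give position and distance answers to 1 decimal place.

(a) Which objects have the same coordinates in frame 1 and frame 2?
the blue star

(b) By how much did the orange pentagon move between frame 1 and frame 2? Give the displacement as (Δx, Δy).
(0.7, 2.6)

The orange pentagon was at (9.9, 11.7) in frame 1 and (10.6, 14.3) in frame 2.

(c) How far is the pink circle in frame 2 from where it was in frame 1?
6.9

The pink circle moved from (13.3, 11.5) to (6.4, 11.4), a distance of √(6.9² + 0.1²) ≈ 6.9.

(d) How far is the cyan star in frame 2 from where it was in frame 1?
4.6

The cyan star moved from (3.4, 15.7) to (1.2, 11.7), a distance of √(2.2² + 4.0²) ≈ 4.6.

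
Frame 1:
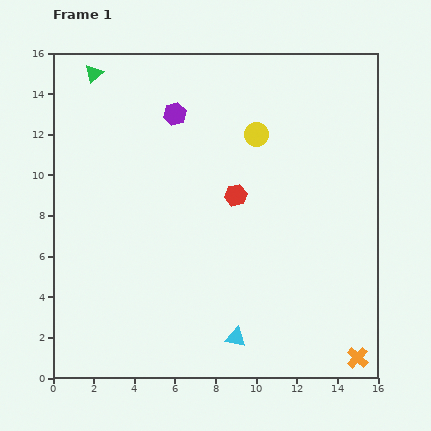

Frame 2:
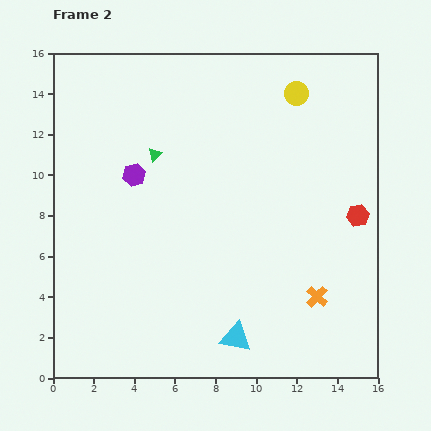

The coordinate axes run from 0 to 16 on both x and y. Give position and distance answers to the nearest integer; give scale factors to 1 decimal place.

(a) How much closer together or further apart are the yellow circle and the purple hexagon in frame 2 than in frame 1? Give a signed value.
+5

Distance in frame 1: 4. Distance in frame 2: 9.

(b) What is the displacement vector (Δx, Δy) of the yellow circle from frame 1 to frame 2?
(2, 2)

The yellow circle was at (10, 12) in frame 1 and (12, 14) in frame 2.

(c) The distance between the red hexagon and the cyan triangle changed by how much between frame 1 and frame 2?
+1

Distance in frame 1: 7. Distance in frame 2: 8.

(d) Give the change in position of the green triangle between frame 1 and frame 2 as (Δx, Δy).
(3, -4)

The green triangle was at (2, 15) in frame 1 and (5, 11) in frame 2.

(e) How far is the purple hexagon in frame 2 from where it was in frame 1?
4

The purple hexagon moved from (6, 13) to (4, 10), a distance of √(2² + 3²) ≈ 4.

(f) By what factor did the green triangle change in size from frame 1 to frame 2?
0.7×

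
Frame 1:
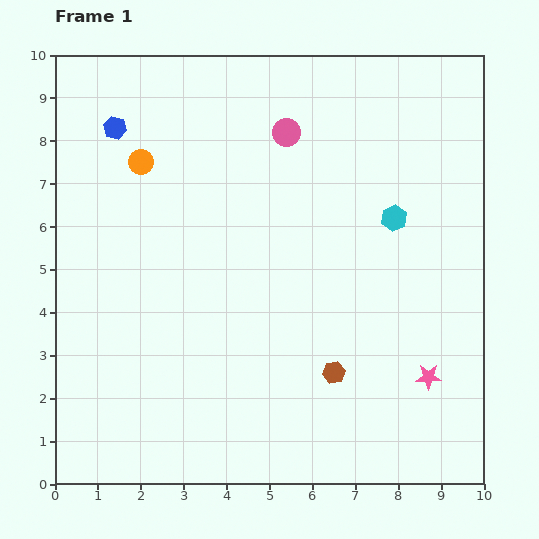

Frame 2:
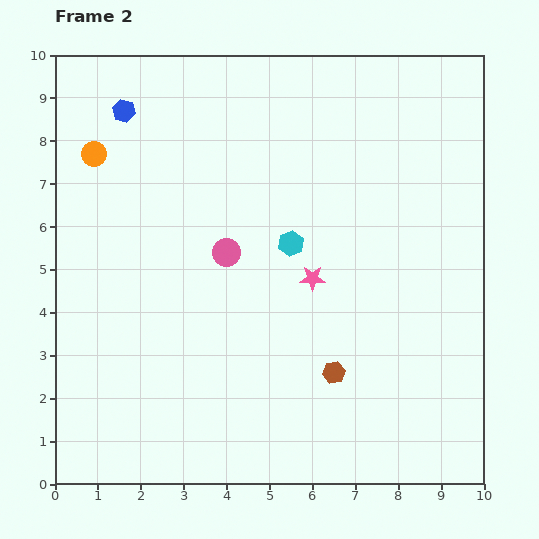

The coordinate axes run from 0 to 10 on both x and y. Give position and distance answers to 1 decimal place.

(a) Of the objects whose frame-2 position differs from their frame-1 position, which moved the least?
the blue hexagon

(moved 0.4)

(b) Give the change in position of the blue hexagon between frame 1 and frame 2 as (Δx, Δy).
(0.2, 0.4)

The blue hexagon was at (1.4, 8.3) in frame 1 and (1.6, 8.7) in frame 2.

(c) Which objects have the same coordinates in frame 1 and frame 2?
the brown hexagon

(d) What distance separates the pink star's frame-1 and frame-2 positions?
3.5

The pink star moved from (8.7, 2.5) to (6.0, 4.8), a distance of √(2.7² + 2.3²) ≈ 3.5.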